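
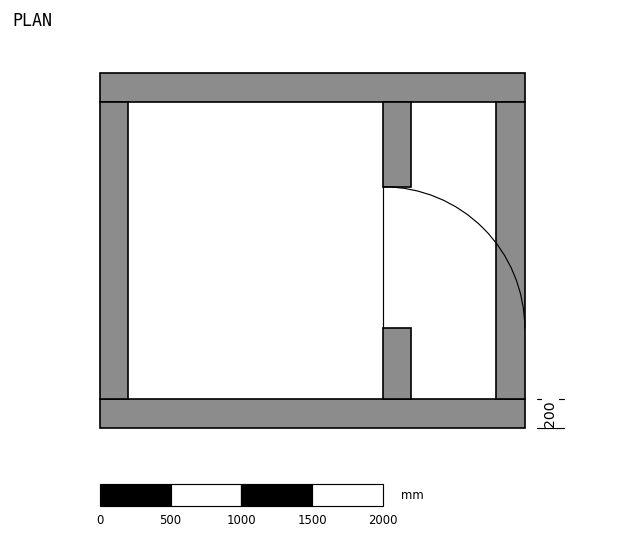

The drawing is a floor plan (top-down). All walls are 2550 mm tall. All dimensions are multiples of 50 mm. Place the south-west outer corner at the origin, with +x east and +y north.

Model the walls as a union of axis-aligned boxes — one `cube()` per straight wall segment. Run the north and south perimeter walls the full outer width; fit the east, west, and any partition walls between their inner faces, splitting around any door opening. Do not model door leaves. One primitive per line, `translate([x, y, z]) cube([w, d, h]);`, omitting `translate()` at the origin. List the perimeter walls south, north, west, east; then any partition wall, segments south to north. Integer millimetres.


cube([3000, 200, 2550]);
translate([0, 2300, 0]) cube([3000, 200, 2550]);
translate([0, 200, 0]) cube([200, 2100, 2550]);
translate([2800, 200, 0]) cube([200, 2100, 2550]);
translate([2000, 200, 0]) cube([200, 500, 2550]);
translate([2000, 1700, 0]) cube([200, 600, 2550]);


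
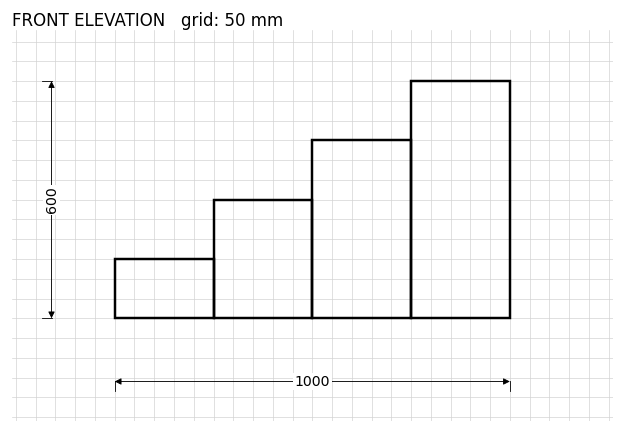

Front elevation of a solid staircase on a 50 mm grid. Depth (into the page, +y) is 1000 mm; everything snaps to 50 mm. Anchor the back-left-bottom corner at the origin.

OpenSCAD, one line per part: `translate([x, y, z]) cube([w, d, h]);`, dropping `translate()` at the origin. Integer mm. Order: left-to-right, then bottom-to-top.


cube([250, 1000, 150]);
translate([250, 0, 0]) cube([250, 1000, 300]);
translate([500, 0, 0]) cube([250, 1000, 450]);
translate([750, 0, 0]) cube([250, 1000, 600]);


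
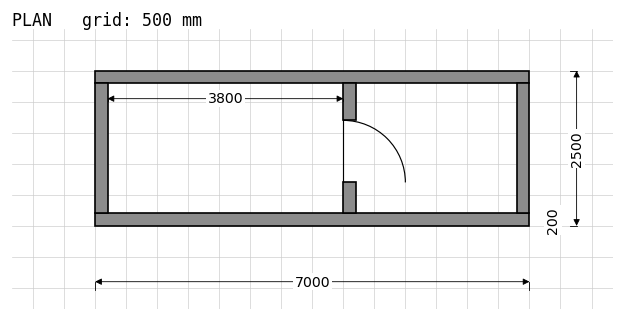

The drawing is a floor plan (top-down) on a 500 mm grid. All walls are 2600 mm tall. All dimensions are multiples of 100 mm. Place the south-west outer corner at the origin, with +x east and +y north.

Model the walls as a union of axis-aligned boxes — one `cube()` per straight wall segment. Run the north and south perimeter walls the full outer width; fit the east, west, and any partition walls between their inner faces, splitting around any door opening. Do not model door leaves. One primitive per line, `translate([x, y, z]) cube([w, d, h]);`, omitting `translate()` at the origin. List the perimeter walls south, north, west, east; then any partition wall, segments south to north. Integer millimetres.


cube([7000, 200, 2600]);
translate([0, 2300, 0]) cube([7000, 200, 2600]);
translate([0, 200, 0]) cube([200, 2100, 2600]);
translate([6800, 200, 0]) cube([200, 2100, 2600]);
translate([4000, 200, 0]) cube([200, 500, 2600]);
translate([4000, 1700, 0]) cube([200, 600, 2600]);


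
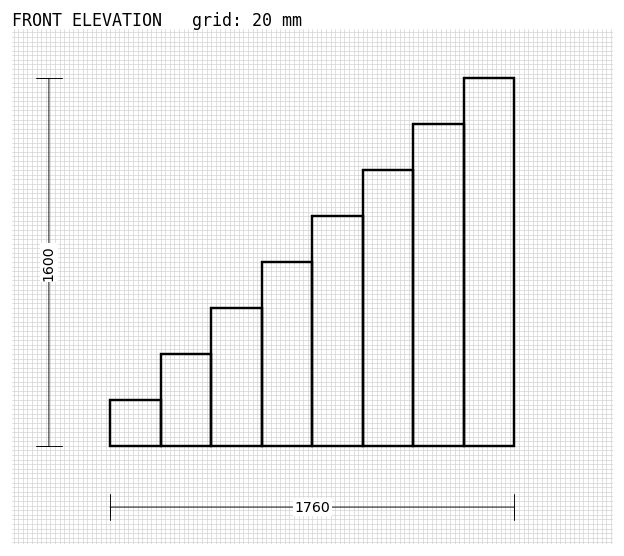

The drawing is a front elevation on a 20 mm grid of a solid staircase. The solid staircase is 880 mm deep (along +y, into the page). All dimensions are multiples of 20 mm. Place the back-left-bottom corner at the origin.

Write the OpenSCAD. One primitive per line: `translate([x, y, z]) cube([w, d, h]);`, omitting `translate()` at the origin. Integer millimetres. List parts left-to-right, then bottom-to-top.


cube([220, 880, 200]);
translate([220, 0, 0]) cube([220, 880, 400]);
translate([440, 0, 0]) cube([220, 880, 600]);
translate([660, 0, 0]) cube([220, 880, 800]);
translate([880, 0, 0]) cube([220, 880, 1000]);
translate([1100, 0, 0]) cube([220, 880, 1200]);
translate([1320, 0, 0]) cube([220, 880, 1400]);
translate([1540, 0, 0]) cube([220, 880, 1600]);


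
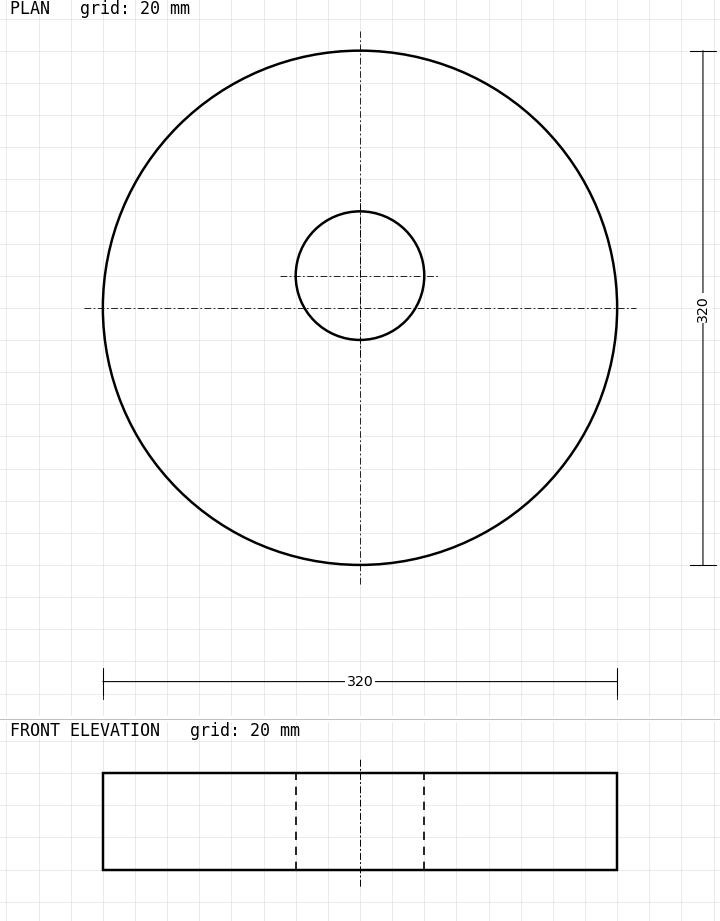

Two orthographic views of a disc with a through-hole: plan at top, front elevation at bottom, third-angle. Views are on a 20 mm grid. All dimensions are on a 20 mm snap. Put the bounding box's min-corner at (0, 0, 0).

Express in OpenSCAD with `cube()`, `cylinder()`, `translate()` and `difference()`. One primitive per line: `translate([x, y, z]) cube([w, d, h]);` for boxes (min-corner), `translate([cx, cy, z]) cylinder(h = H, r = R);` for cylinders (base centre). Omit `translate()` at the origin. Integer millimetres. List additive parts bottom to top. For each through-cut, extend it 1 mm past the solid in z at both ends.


difference() {
  translate([160, 160, 0]) cylinder(h = 60, r = 160);
  translate([160, 180, -1]) cylinder(h = 62, r = 40);
}


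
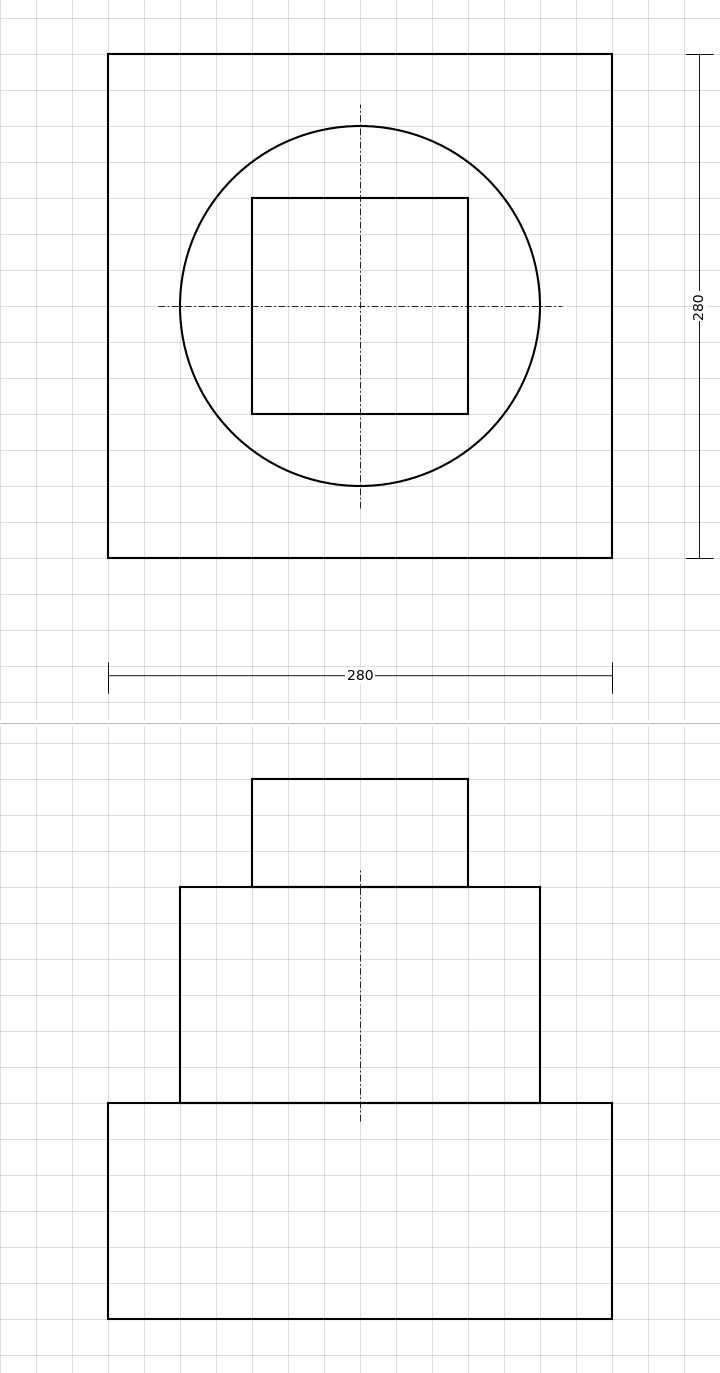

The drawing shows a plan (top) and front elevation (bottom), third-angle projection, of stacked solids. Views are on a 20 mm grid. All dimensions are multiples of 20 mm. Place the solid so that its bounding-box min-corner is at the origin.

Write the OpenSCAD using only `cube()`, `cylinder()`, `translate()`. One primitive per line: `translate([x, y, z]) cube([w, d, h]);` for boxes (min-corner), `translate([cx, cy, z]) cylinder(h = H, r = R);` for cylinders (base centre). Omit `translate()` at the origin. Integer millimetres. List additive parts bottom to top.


cube([280, 280, 120]);
translate([140, 140, 120]) cylinder(h = 120, r = 100);
translate([80, 80, 240]) cube([120, 120, 60]);


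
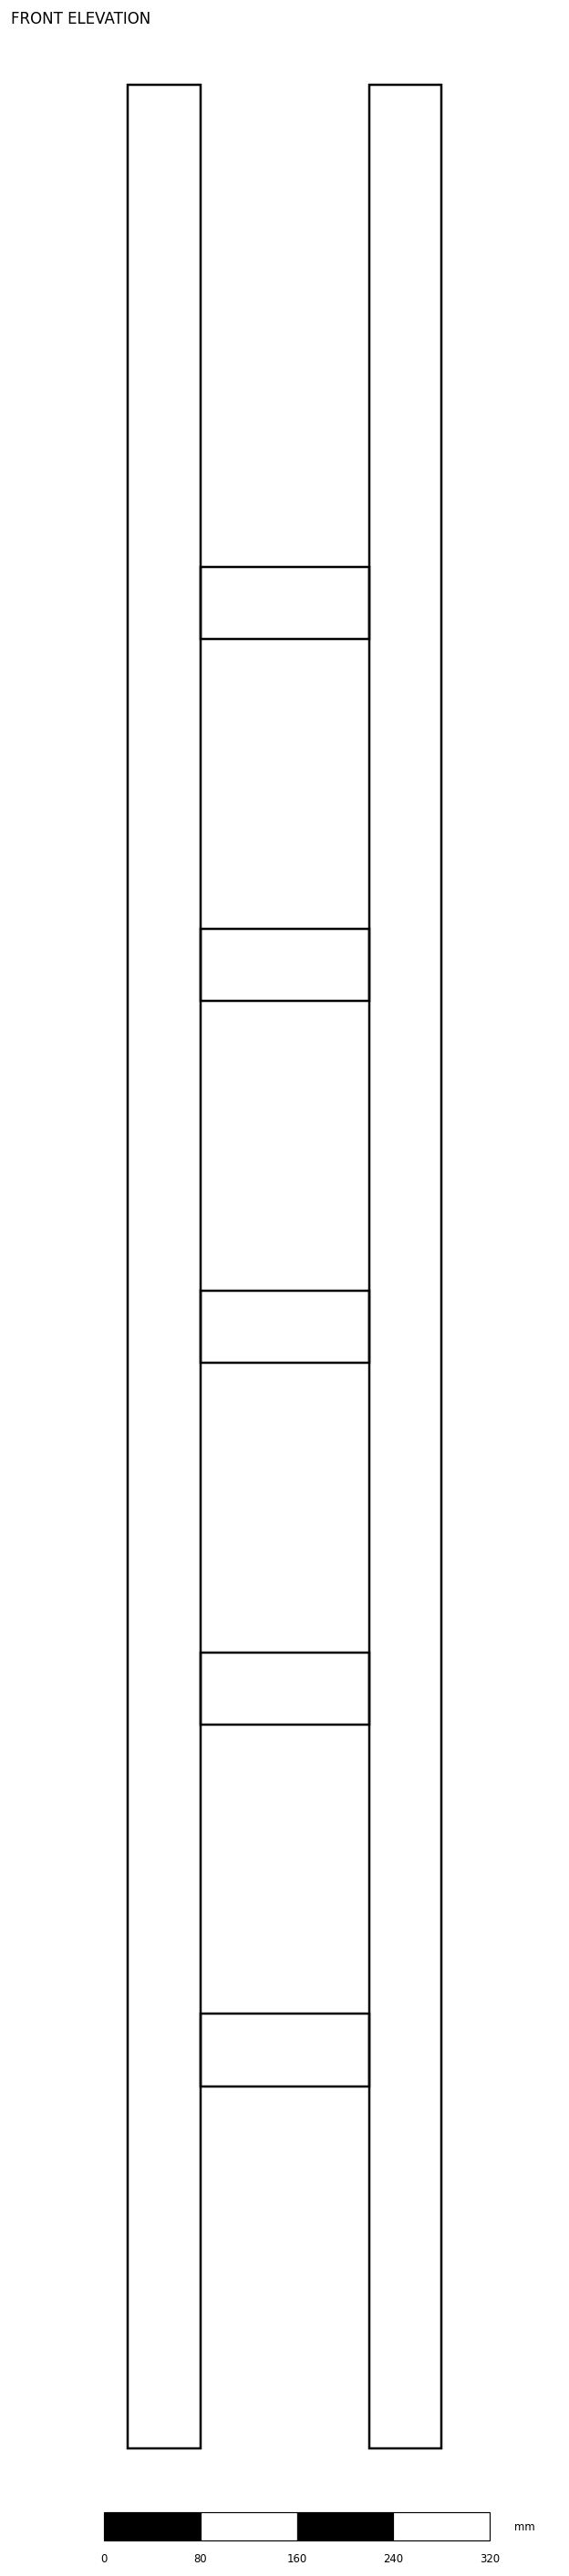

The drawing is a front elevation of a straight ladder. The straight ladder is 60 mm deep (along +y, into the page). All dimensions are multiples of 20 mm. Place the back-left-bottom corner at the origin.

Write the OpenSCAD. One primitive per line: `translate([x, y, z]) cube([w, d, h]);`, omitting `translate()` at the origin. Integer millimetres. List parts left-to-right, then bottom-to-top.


cube([60, 60, 1960]);
translate([60, 0, 300]) cube([140, 60, 60]);
translate([60, 0, 600]) cube([140, 60, 60]);
translate([60, 0, 900]) cube([140, 60, 60]);
translate([60, 0, 1200]) cube([140, 60, 60]);
translate([60, 0, 1500]) cube([140, 60, 60]);
translate([200, 0, 0]) cube([60, 60, 1960]);


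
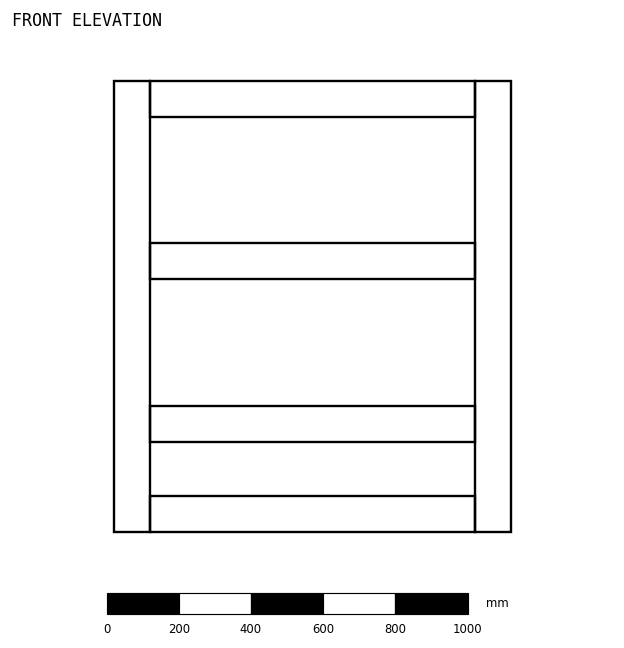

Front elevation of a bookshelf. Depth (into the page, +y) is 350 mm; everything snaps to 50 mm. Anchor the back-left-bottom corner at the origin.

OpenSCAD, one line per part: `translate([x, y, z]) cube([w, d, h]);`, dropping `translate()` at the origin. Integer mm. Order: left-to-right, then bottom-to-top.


cube([100, 350, 1250]);
translate([100, 0, 0]) cube([900, 350, 100]);
translate([100, 0, 250]) cube([900, 350, 100]);
translate([100, 0, 700]) cube([900, 350, 100]);
translate([100, 0, 1150]) cube([900, 350, 100]);
translate([1000, 0, 0]) cube([100, 350, 1250]);


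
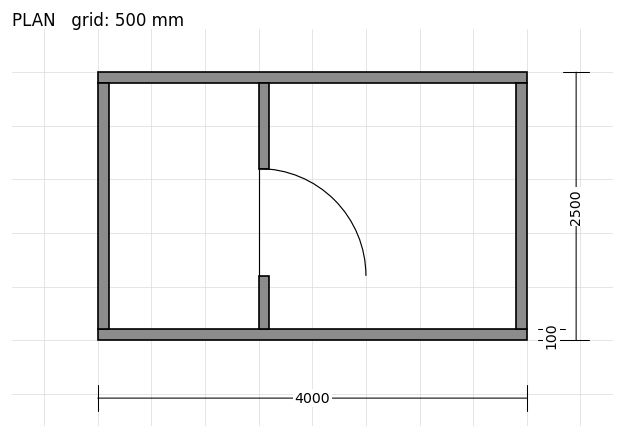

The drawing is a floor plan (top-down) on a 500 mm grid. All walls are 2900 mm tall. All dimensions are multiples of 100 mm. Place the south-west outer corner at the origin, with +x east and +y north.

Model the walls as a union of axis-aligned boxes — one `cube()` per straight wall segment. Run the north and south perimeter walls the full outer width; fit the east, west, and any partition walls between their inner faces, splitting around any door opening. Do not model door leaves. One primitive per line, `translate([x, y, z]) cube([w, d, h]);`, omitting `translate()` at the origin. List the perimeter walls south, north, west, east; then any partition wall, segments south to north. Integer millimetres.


cube([4000, 100, 2900]);
translate([0, 2400, 0]) cube([4000, 100, 2900]);
translate([0, 100, 0]) cube([100, 2300, 2900]);
translate([3900, 100, 0]) cube([100, 2300, 2900]);
translate([1500, 100, 0]) cube([100, 500, 2900]);
translate([1500, 1600, 0]) cube([100, 800, 2900]);


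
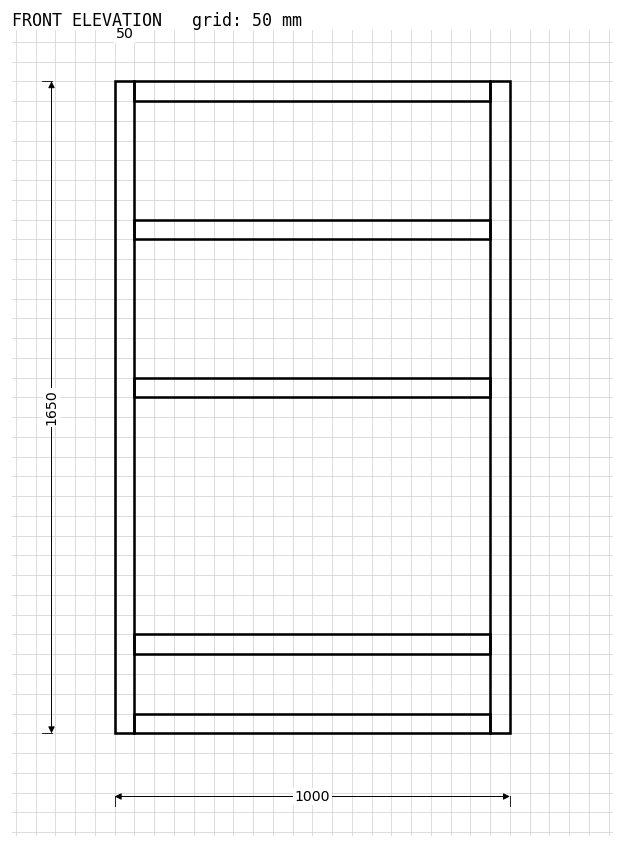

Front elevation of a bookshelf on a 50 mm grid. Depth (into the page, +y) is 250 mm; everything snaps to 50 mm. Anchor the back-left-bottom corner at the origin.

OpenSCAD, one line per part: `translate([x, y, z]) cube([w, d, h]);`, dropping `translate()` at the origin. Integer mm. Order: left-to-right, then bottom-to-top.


cube([50, 250, 1650]);
translate([50, 0, 0]) cube([900, 250, 50]);
translate([50, 0, 200]) cube([900, 250, 50]);
translate([50, 0, 850]) cube([900, 250, 50]);
translate([50, 0, 1250]) cube([900, 250, 50]);
translate([50, 0, 1600]) cube([900, 250, 50]);
translate([950, 0, 0]) cube([50, 250, 1650]);


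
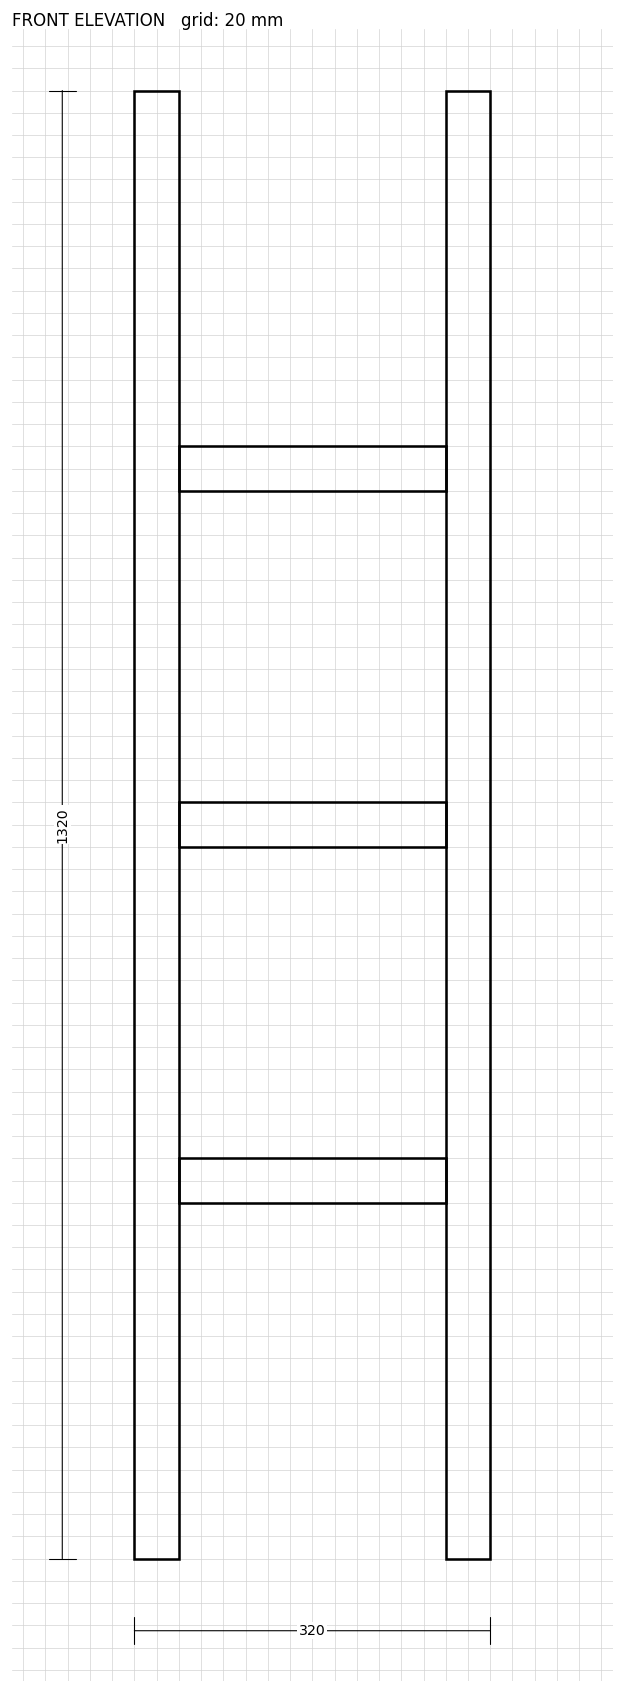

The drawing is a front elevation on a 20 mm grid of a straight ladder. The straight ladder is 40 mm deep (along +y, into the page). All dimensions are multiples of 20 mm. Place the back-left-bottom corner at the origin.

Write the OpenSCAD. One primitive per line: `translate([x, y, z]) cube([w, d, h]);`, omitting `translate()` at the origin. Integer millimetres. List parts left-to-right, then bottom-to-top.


cube([40, 40, 1320]);
translate([40, 0, 320]) cube([240, 40, 40]);
translate([40, 0, 640]) cube([240, 40, 40]);
translate([40, 0, 960]) cube([240, 40, 40]);
translate([280, 0, 0]) cube([40, 40, 1320]);


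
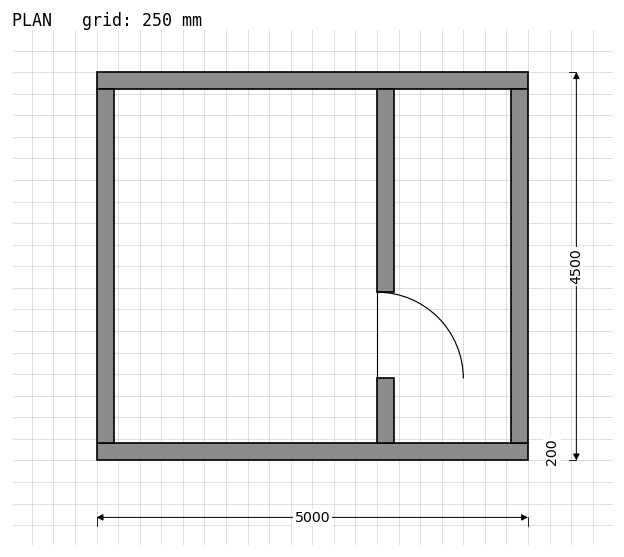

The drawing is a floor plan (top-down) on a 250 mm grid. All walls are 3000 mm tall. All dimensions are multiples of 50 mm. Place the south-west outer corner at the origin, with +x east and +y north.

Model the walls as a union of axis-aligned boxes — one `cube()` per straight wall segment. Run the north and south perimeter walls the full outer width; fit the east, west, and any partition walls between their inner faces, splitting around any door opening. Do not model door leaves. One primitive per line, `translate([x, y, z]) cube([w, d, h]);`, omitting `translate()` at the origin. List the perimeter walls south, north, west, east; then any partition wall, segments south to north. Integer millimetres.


cube([5000, 200, 3000]);
translate([0, 4300, 0]) cube([5000, 200, 3000]);
translate([0, 200, 0]) cube([200, 4100, 3000]);
translate([4800, 200, 0]) cube([200, 4100, 3000]);
translate([3250, 200, 0]) cube([200, 750, 3000]);
translate([3250, 1950, 0]) cube([200, 2350, 3000]);


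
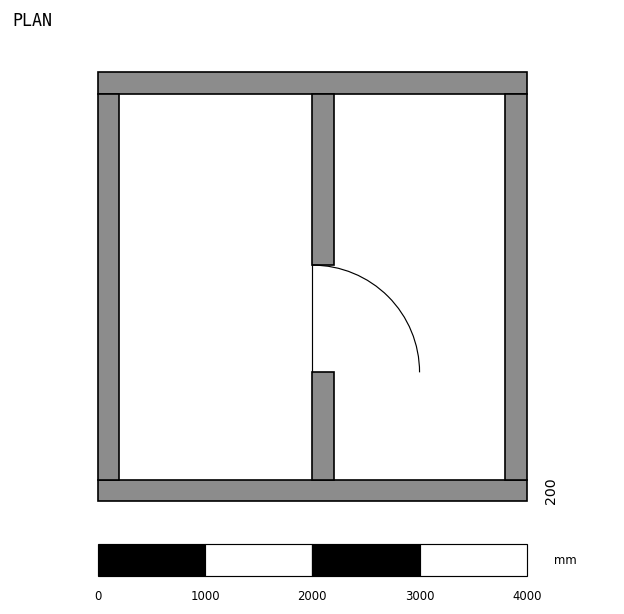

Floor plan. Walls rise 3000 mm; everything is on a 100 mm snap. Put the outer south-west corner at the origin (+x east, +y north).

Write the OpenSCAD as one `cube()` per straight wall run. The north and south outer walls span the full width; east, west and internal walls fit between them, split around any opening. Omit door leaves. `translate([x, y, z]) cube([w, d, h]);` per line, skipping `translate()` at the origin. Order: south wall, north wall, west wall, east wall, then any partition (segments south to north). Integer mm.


cube([4000, 200, 3000]);
translate([0, 3800, 0]) cube([4000, 200, 3000]);
translate([0, 200, 0]) cube([200, 3600, 3000]);
translate([3800, 200, 0]) cube([200, 3600, 3000]);
translate([2000, 200, 0]) cube([200, 1000, 3000]);
translate([2000, 2200, 0]) cube([200, 1600, 3000]);


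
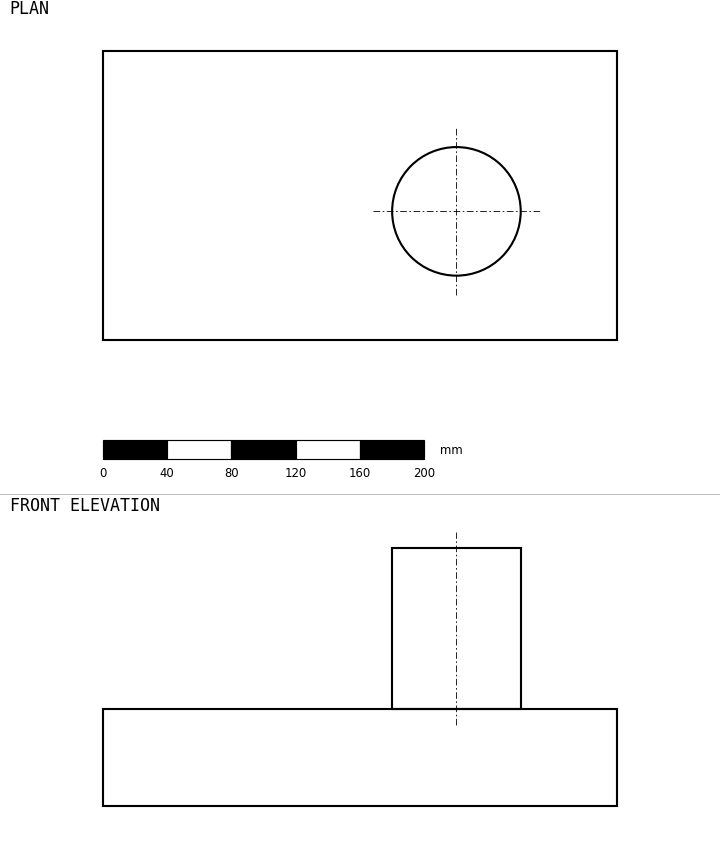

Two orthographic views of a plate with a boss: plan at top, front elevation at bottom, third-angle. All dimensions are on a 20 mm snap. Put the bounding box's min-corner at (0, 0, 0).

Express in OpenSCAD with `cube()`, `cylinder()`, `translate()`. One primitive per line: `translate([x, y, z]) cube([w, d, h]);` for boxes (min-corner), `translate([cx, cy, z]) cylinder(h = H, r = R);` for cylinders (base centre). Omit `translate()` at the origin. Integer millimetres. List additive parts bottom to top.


cube([320, 180, 60]);
translate([220, 80, 60]) cylinder(h = 100, r = 40);


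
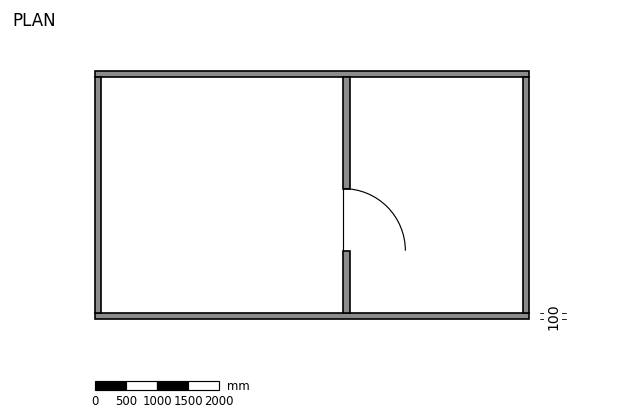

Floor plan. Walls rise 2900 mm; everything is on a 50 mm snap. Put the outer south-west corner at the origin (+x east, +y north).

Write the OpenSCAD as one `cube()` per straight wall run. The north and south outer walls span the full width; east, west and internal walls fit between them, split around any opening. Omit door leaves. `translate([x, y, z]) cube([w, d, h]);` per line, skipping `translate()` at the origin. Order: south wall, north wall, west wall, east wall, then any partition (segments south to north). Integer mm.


cube([7000, 100, 2900]);
translate([0, 3900, 0]) cube([7000, 100, 2900]);
translate([0, 100, 0]) cube([100, 3800, 2900]);
translate([6900, 100, 0]) cube([100, 3800, 2900]);
translate([4000, 100, 0]) cube([100, 1000, 2900]);
translate([4000, 2100, 0]) cube([100, 1800, 2900]);


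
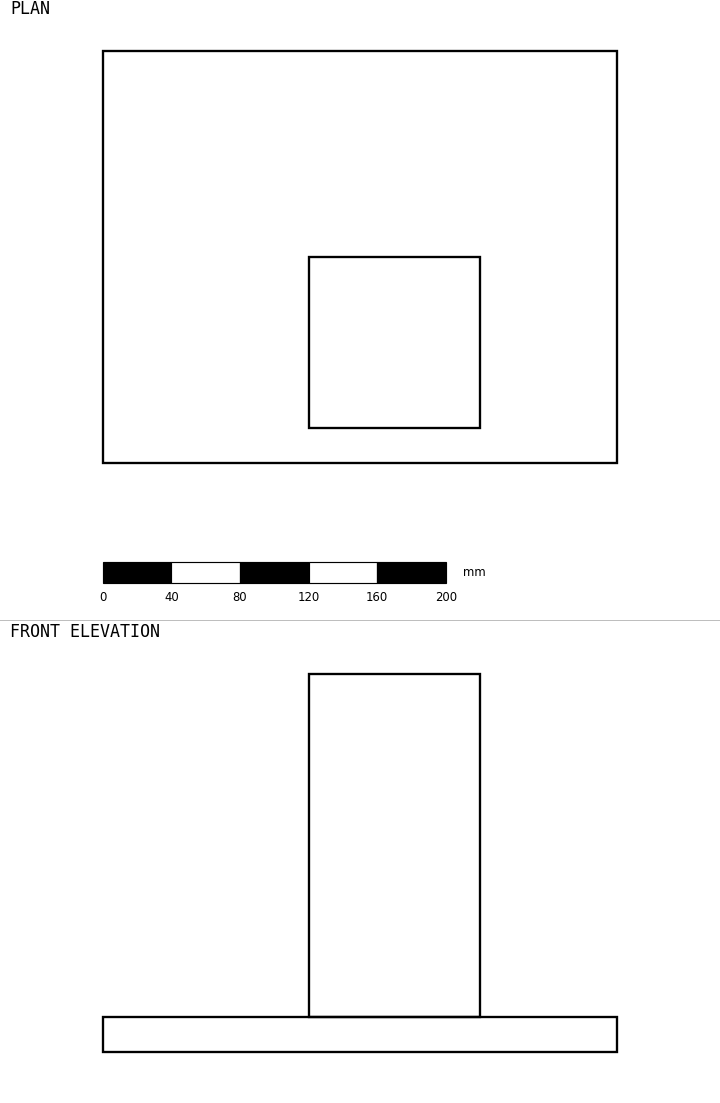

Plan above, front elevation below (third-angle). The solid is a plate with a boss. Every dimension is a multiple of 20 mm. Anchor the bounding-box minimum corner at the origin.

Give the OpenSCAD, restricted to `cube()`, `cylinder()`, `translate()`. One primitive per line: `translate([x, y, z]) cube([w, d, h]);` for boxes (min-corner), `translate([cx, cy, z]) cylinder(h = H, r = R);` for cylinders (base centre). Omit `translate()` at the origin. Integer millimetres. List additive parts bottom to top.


cube([300, 240, 20]);
translate([120, 20, 20]) cube([100, 100, 200]);


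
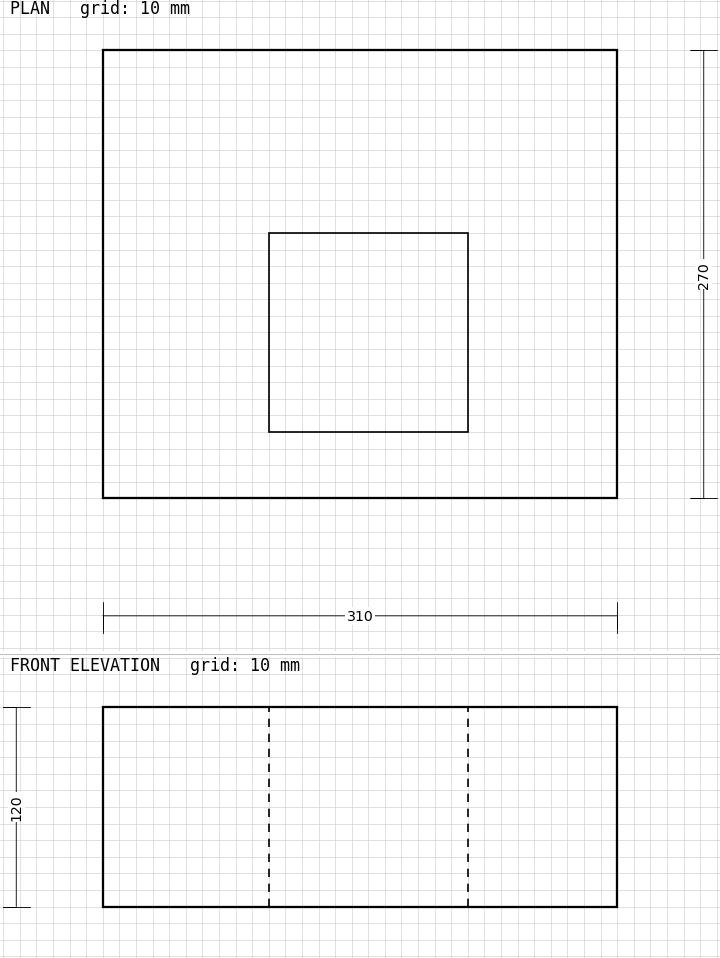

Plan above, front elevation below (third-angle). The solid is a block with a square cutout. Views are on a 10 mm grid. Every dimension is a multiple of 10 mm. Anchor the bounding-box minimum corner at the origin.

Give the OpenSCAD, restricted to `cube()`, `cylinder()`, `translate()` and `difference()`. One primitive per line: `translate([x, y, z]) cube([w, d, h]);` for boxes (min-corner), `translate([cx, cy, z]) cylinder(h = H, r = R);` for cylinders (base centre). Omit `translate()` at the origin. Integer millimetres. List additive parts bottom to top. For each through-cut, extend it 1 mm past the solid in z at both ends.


difference() {
  cube([310, 270, 120]);
  translate([100, 40, -1]) cube([120, 120, 122]);
}


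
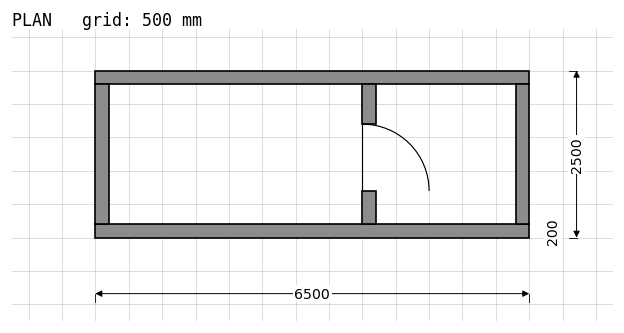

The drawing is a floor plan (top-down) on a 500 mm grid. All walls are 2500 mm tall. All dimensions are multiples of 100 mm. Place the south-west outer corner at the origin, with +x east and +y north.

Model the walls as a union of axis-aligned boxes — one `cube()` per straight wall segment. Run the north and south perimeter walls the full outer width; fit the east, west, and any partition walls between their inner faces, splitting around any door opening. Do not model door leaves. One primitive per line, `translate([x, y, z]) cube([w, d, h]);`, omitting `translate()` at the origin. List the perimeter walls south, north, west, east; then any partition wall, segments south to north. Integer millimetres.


cube([6500, 200, 2500]);
translate([0, 2300, 0]) cube([6500, 200, 2500]);
translate([0, 200, 0]) cube([200, 2100, 2500]);
translate([6300, 200, 0]) cube([200, 2100, 2500]);
translate([4000, 200, 0]) cube([200, 500, 2500]);
translate([4000, 1700, 0]) cube([200, 600, 2500]);


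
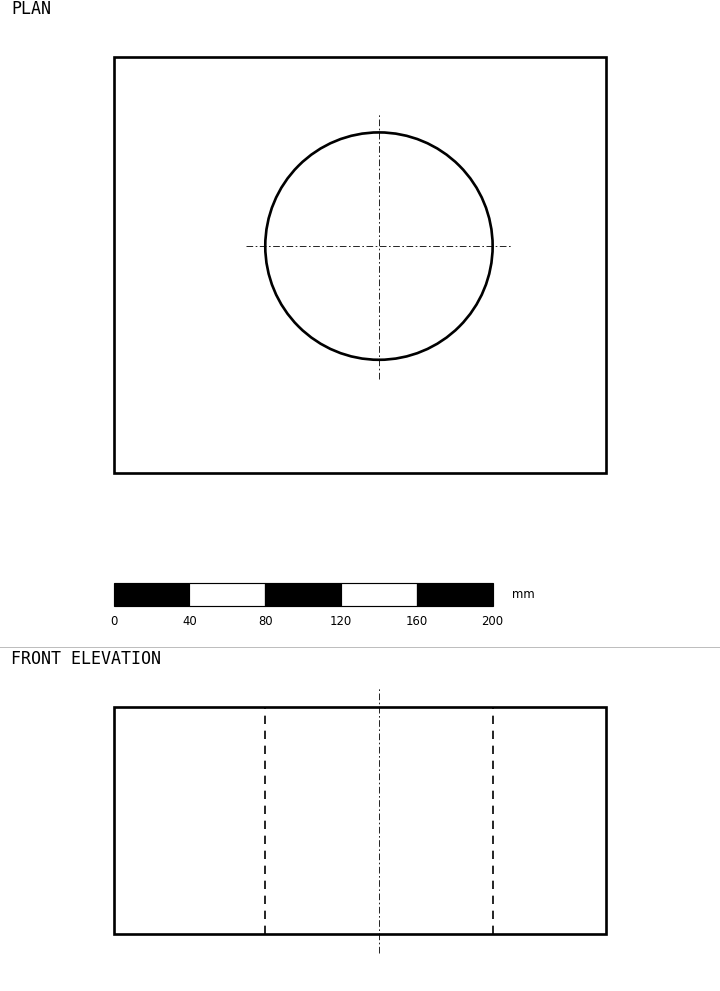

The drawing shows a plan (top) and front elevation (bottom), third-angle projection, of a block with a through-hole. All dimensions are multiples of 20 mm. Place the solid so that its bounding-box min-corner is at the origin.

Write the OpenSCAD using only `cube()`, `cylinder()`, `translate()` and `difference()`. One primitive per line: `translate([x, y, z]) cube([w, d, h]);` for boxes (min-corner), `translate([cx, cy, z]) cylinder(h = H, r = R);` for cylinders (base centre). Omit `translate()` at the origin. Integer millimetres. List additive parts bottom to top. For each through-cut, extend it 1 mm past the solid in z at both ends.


difference() {
  cube([260, 220, 120]);
  translate([140, 120, -1]) cylinder(h = 122, r = 60);
}


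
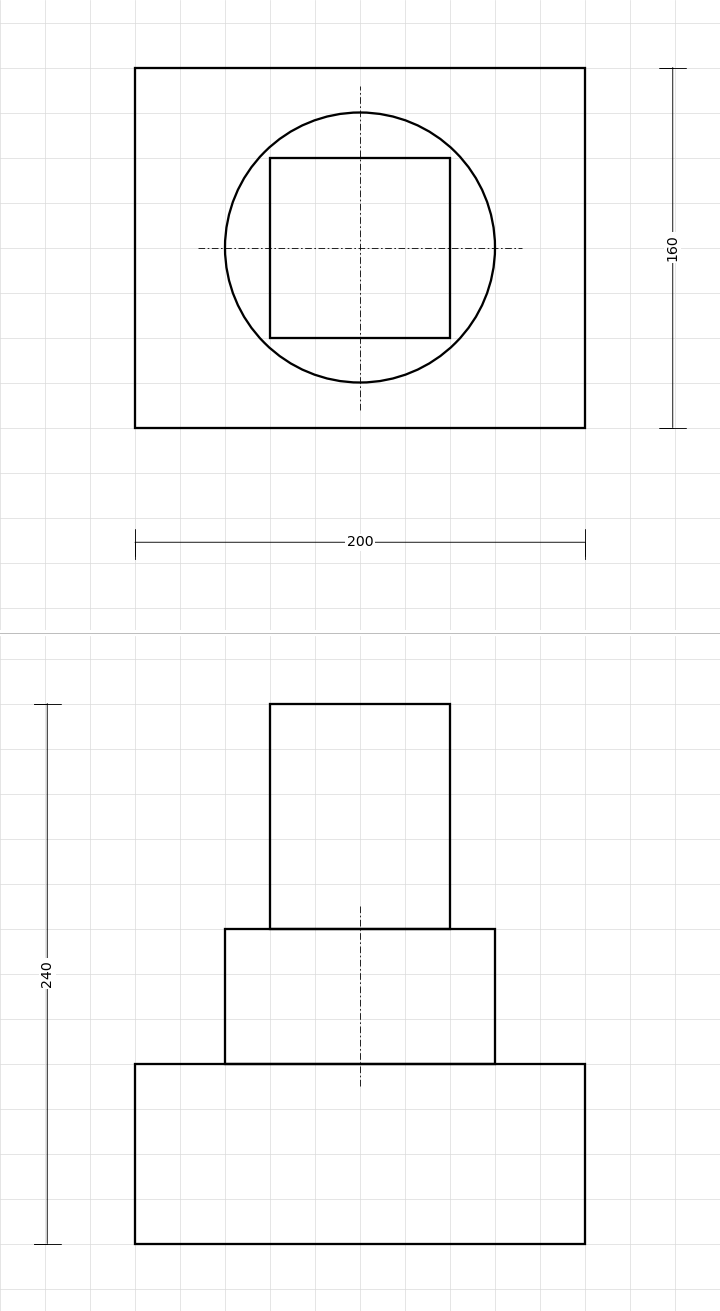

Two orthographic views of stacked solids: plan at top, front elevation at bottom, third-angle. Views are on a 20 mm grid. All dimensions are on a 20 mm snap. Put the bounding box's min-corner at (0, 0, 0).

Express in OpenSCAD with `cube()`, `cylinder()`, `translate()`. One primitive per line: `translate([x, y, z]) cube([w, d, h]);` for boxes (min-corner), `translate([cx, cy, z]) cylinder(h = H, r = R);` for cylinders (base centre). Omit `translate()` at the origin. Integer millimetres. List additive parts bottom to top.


cube([200, 160, 80]);
translate([100, 80, 80]) cylinder(h = 60, r = 60);
translate([60, 40, 140]) cube([80, 80, 100]);


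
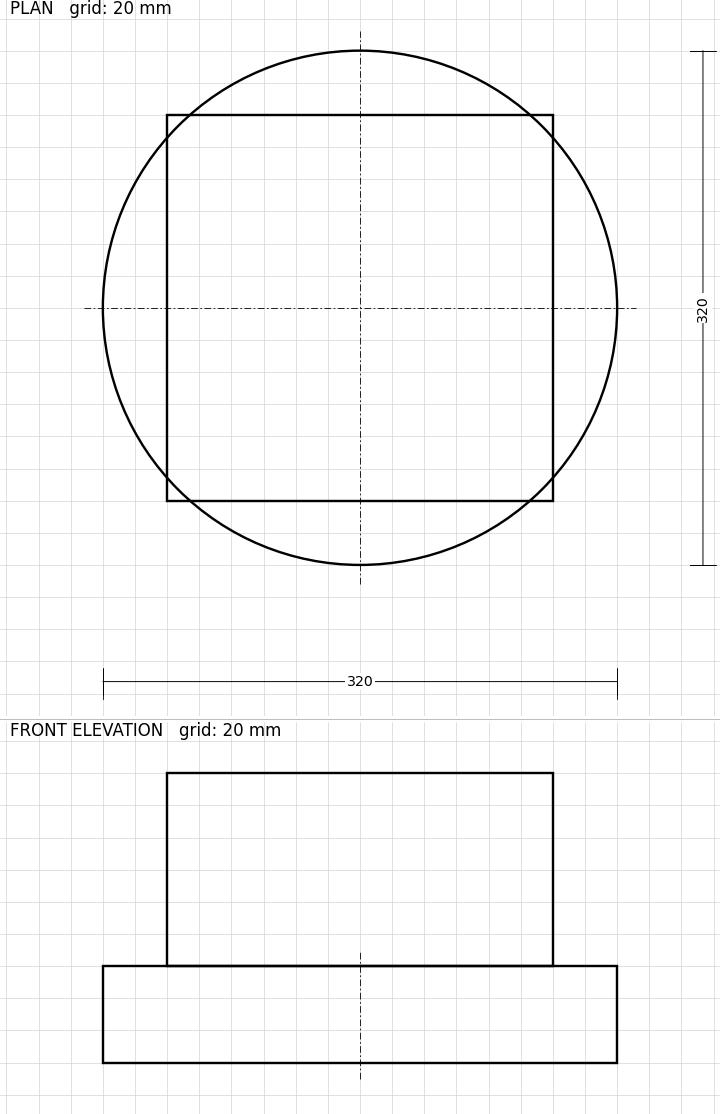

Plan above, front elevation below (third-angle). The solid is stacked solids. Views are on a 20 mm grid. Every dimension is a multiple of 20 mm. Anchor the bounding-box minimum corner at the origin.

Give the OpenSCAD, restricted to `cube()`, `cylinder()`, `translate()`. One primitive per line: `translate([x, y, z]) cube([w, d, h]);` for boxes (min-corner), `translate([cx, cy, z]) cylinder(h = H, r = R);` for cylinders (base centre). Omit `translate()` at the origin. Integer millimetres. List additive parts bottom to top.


translate([160, 160, 0]) cylinder(h = 60, r = 160);
translate([40, 40, 60]) cube([240, 240, 120]);


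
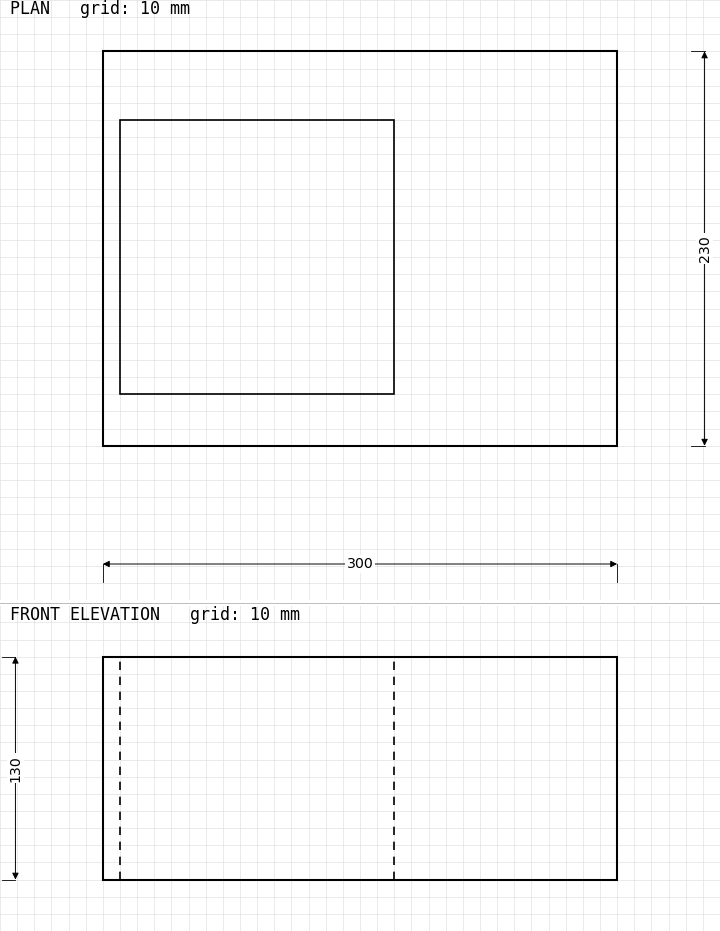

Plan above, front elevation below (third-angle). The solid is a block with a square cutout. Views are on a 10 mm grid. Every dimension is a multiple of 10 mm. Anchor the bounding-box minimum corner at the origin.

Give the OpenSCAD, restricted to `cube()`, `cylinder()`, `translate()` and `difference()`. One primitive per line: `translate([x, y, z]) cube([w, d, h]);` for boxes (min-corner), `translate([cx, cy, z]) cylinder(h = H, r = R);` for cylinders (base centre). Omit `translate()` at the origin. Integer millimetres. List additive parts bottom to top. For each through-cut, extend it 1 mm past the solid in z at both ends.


difference() {
  cube([300, 230, 130]);
  translate([10, 30, -1]) cube([160, 160, 132]);
}


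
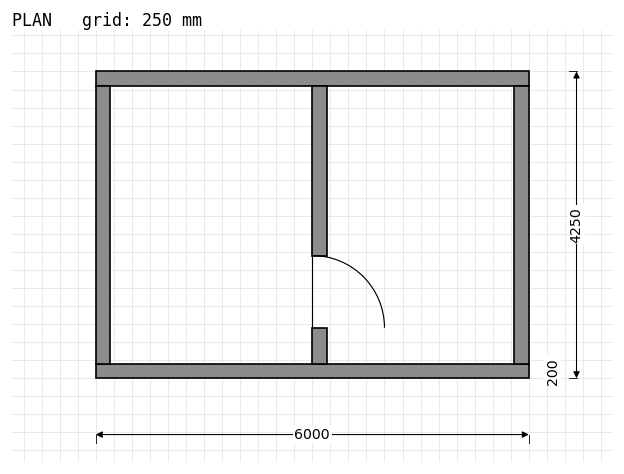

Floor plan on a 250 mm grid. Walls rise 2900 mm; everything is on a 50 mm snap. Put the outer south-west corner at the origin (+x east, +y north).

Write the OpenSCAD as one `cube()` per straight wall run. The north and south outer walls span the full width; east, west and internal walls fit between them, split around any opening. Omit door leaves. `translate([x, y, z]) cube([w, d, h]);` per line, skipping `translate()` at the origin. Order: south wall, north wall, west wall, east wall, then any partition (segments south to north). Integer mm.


cube([6000, 200, 2900]);
translate([0, 4050, 0]) cube([6000, 200, 2900]);
translate([0, 200, 0]) cube([200, 3850, 2900]);
translate([5800, 200, 0]) cube([200, 3850, 2900]);
translate([3000, 200, 0]) cube([200, 500, 2900]);
translate([3000, 1700, 0]) cube([200, 2350, 2900]);


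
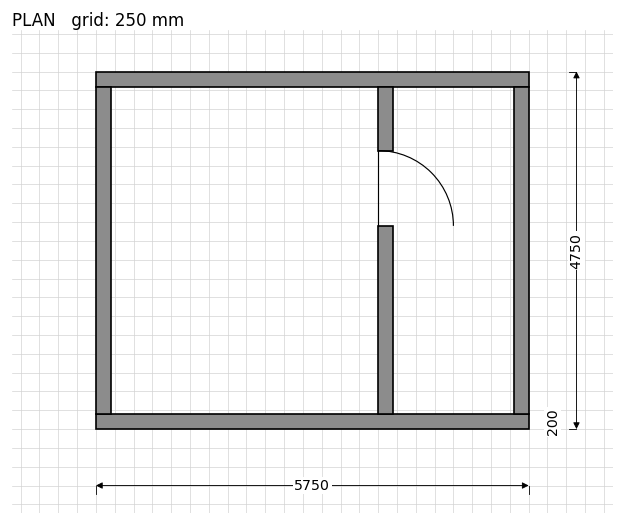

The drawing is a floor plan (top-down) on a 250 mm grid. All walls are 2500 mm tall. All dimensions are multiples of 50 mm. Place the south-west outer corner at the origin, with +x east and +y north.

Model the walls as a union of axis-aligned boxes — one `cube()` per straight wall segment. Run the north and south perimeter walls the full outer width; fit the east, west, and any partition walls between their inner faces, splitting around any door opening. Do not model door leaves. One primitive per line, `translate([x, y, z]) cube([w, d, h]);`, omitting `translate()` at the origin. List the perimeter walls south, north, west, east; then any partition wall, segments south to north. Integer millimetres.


cube([5750, 200, 2500]);
translate([0, 4550, 0]) cube([5750, 200, 2500]);
translate([0, 200, 0]) cube([200, 4350, 2500]);
translate([5550, 200, 0]) cube([200, 4350, 2500]);
translate([3750, 200, 0]) cube([200, 2500, 2500]);
translate([3750, 3700, 0]) cube([200, 850, 2500]);


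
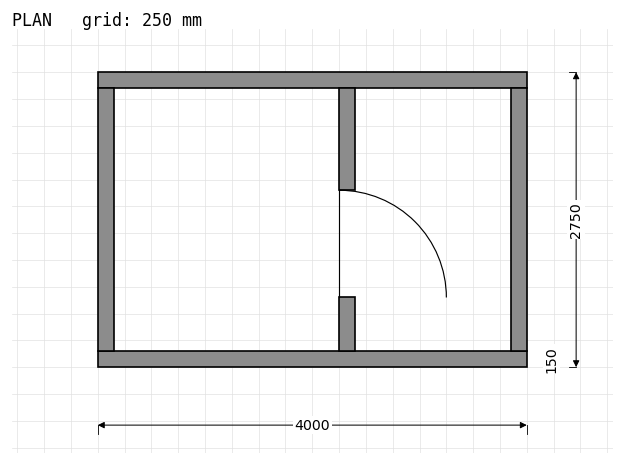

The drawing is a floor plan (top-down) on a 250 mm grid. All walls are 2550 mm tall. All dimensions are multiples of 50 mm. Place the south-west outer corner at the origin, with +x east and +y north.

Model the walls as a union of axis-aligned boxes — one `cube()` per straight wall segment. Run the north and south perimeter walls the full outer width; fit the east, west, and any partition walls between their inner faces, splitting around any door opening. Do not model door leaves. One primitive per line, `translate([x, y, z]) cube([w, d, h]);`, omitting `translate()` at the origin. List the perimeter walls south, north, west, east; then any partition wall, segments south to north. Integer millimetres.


cube([4000, 150, 2550]);
translate([0, 2600, 0]) cube([4000, 150, 2550]);
translate([0, 150, 0]) cube([150, 2450, 2550]);
translate([3850, 150, 0]) cube([150, 2450, 2550]);
translate([2250, 150, 0]) cube([150, 500, 2550]);
translate([2250, 1650, 0]) cube([150, 950, 2550]);


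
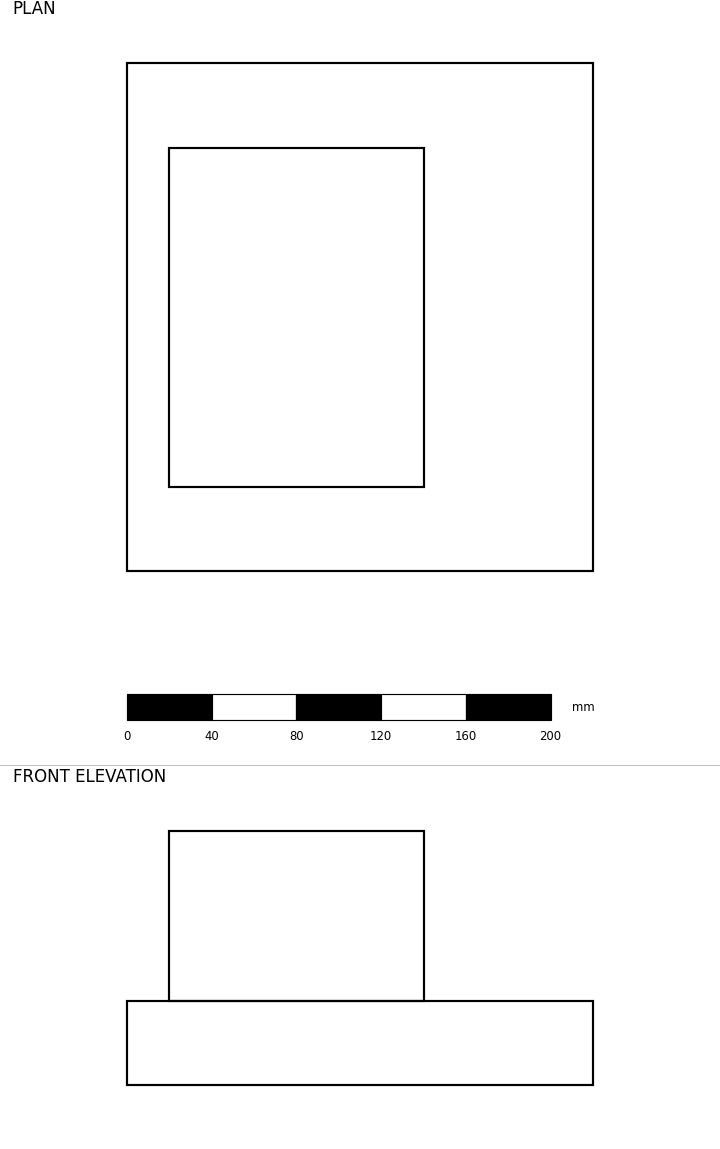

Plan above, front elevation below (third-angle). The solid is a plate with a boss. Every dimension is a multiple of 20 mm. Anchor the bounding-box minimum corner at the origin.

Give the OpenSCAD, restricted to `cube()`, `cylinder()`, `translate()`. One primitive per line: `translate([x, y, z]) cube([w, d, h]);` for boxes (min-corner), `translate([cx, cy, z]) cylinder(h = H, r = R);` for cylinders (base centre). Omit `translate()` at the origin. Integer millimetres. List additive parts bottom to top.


cube([220, 240, 40]);
translate([20, 40, 40]) cube([120, 160, 80]);


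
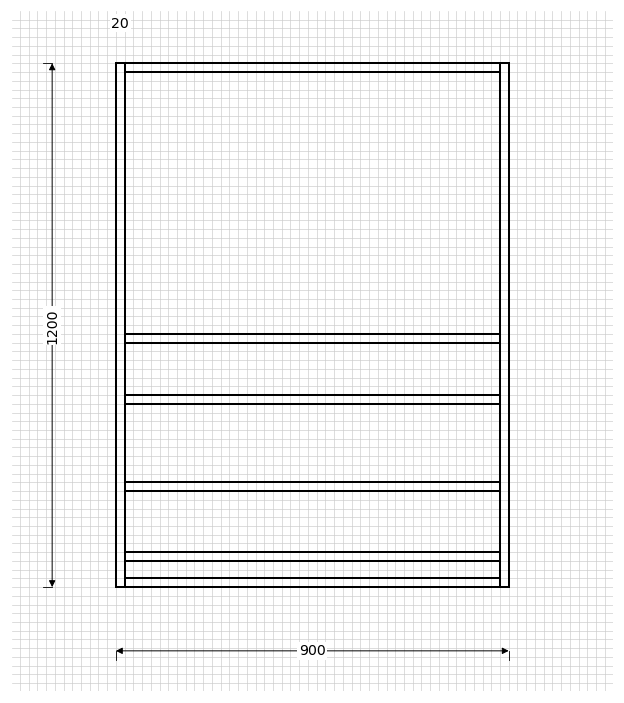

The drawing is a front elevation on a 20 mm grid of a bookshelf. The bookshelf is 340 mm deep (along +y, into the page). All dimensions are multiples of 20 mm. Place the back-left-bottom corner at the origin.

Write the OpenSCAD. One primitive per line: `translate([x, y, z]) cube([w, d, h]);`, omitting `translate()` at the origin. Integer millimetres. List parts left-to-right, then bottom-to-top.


cube([20, 340, 1200]);
translate([20, 0, 0]) cube([860, 340, 20]);
translate([20, 0, 60]) cube([860, 340, 20]);
translate([20, 0, 220]) cube([860, 340, 20]);
translate([20, 0, 420]) cube([860, 340, 20]);
translate([20, 0, 560]) cube([860, 340, 20]);
translate([20, 0, 1180]) cube([860, 340, 20]);
translate([880, 0, 0]) cube([20, 340, 1200]);


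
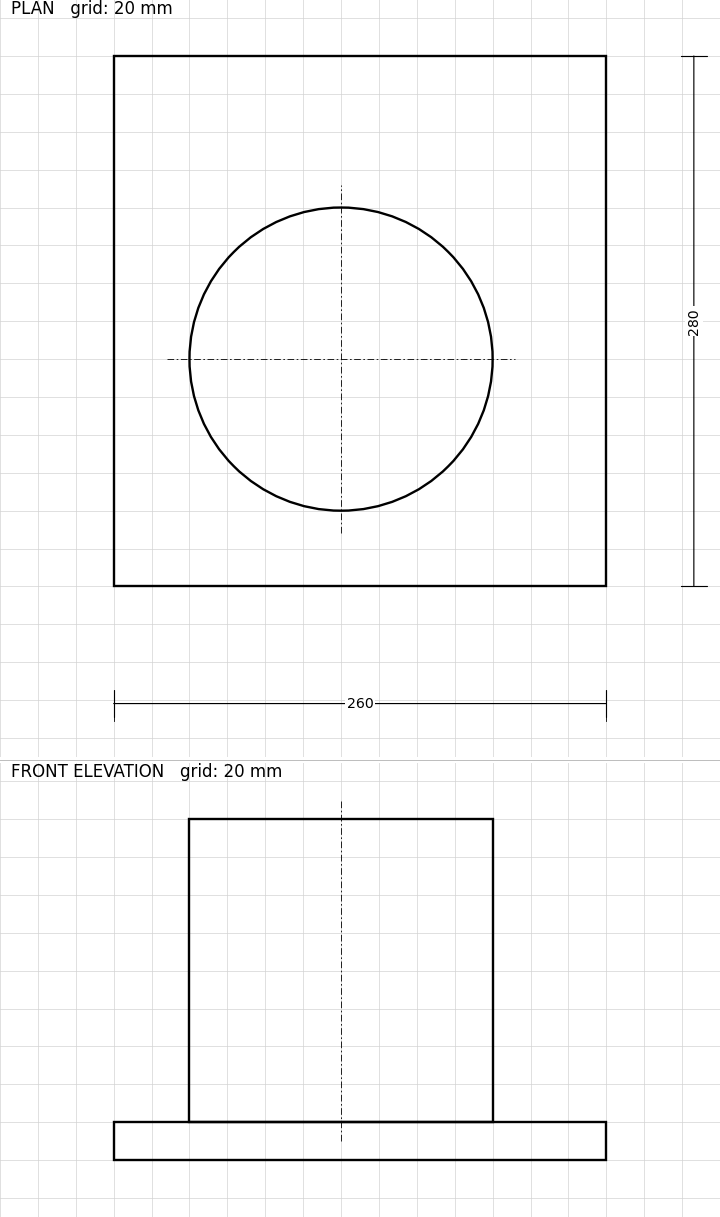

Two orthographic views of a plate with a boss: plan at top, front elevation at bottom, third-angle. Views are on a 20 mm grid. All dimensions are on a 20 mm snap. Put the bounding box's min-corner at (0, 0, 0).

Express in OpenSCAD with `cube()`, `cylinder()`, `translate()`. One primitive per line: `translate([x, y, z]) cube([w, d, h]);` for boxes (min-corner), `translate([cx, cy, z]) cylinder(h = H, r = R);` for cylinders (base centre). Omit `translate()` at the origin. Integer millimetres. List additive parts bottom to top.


cube([260, 280, 20]);
translate([120, 120, 20]) cylinder(h = 160, r = 80);


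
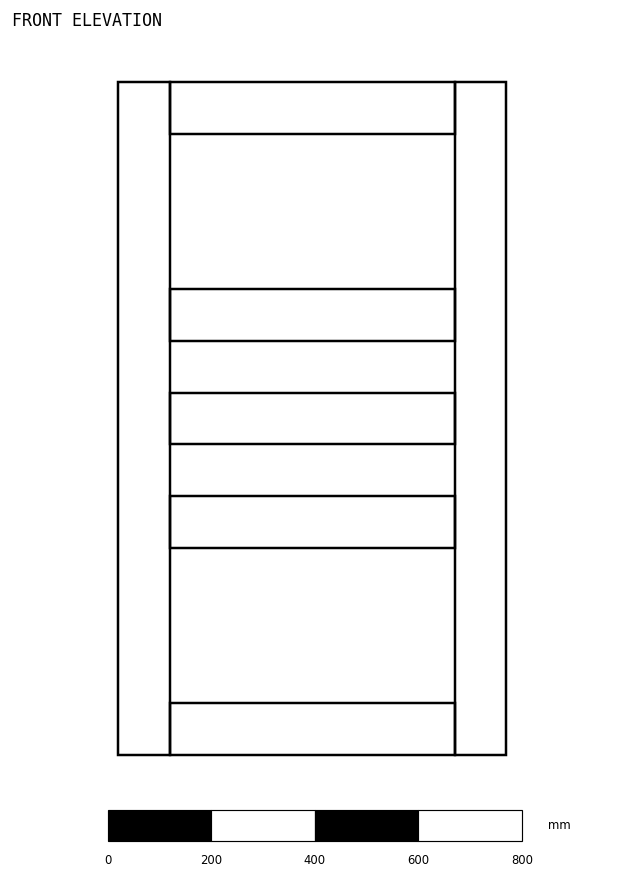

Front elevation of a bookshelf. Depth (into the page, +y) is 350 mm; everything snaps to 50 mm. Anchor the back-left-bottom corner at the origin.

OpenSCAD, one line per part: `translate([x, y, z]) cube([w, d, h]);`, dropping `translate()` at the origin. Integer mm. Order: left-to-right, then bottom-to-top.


cube([100, 350, 1300]);
translate([100, 0, 0]) cube([550, 350, 100]);
translate([100, 0, 400]) cube([550, 350, 100]);
translate([100, 0, 600]) cube([550, 350, 100]);
translate([100, 0, 800]) cube([550, 350, 100]);
translate([100, 0, 1200]) cube([550, 350, 100]);
translate([650, 0, 0]) cube([100, 350, 1300]);


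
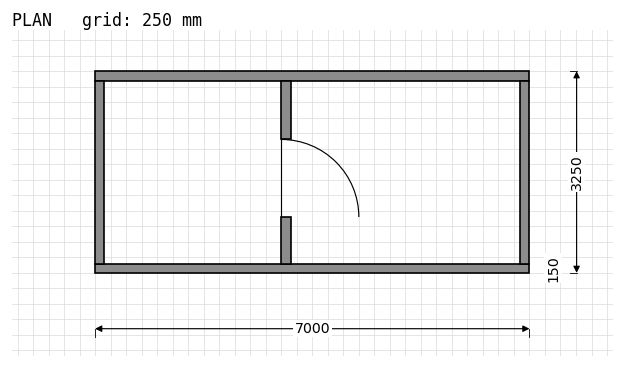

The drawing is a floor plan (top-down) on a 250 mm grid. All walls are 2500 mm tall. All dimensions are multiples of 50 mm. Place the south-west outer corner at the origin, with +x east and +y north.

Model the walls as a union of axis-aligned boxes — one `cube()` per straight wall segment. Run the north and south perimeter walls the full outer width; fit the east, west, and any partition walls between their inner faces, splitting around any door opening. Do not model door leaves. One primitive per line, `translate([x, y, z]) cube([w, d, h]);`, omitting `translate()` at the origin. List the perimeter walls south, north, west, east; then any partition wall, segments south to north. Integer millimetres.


cube([7000, 150, 2500]);
translate([0, 3100, 0]) cube([7000, 150, 2500]);
translate([0, 150, 0]) cube([150, 2950, 2500]);
translate([6850, 150, 0]) cube([150, 2950, 2500]);
translate([3000, 150, 0]) cube([150, 750, 2500]);
translate([3000, 2150, 0]) cube([150, 950, 2500]);


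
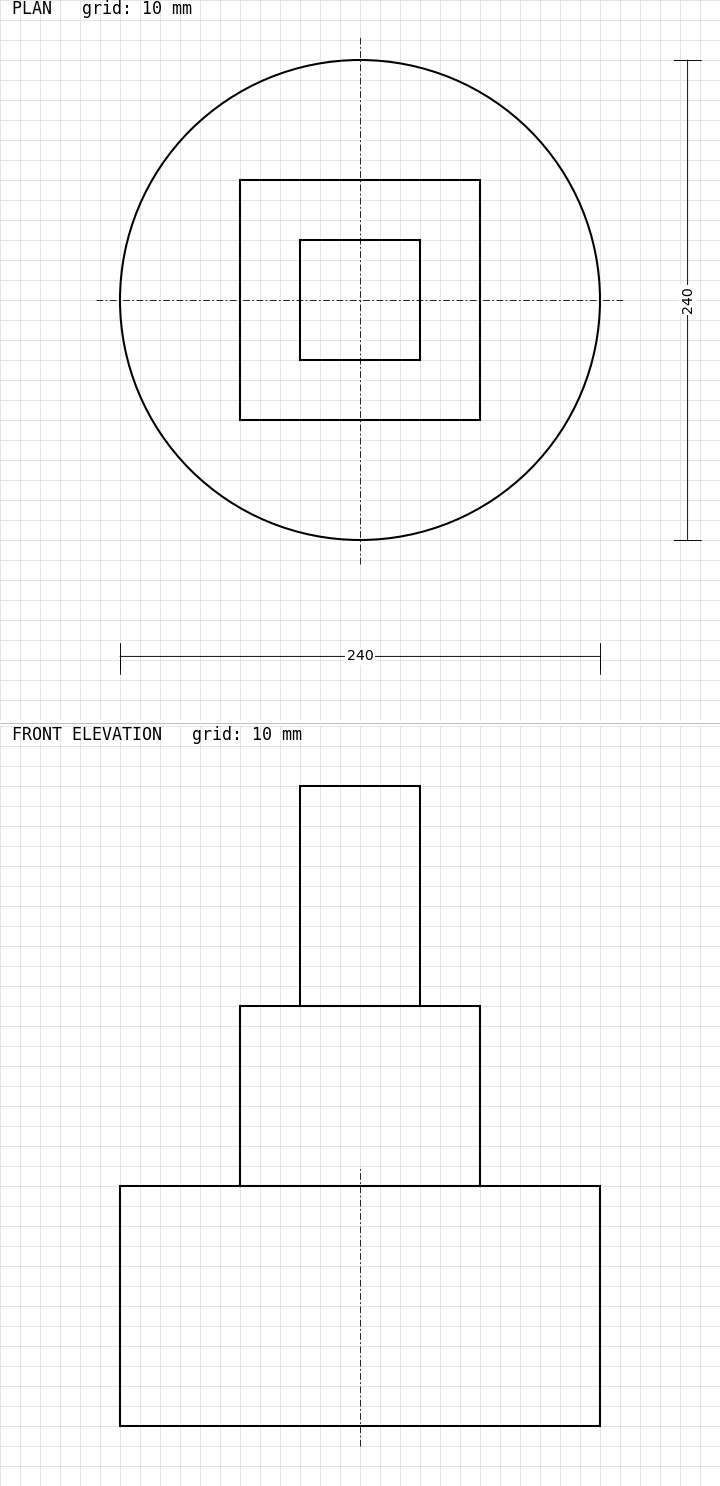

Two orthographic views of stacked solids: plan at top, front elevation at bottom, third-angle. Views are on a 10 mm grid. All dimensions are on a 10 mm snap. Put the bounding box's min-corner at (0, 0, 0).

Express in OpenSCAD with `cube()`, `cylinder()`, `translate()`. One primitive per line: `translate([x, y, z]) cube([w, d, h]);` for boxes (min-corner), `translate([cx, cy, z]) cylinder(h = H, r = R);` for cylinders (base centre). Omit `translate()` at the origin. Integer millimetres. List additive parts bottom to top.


translate([120, 120, 0]) cylinder(h = 120, r = 120);
translate([60, 60, 120]) cube([120, 120, 90]);
translate([90, 90, 210]) cube([60, 60, 110]);


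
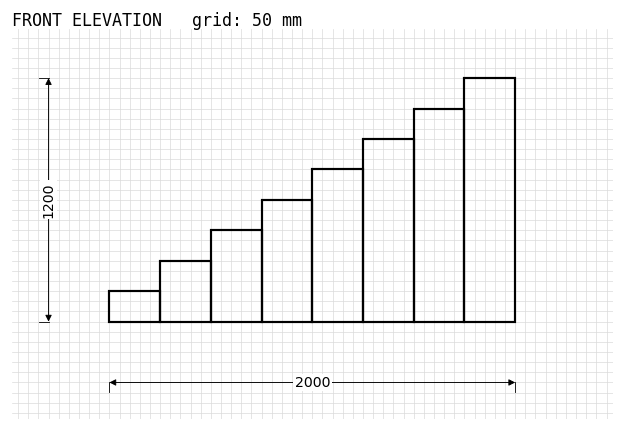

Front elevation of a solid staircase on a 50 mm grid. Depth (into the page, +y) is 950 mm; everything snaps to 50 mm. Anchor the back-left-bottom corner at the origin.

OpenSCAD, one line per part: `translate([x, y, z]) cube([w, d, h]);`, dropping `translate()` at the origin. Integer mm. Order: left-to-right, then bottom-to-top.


cube([250, 950, 150]);
translate([250, 0, 0]) cube([250, 950, 300]);
translate([500, 0, 0]) cube([250, 950, 450]);
translate([750, 0, 0]) cube([250, 950, 600]);
translate([1000, 0, 0]) cube([250, 950, 750]);
translate([1250, 0, 0]) cube([250, 950, 900]);
translate([1500, 0, 0]) cube([250, 950, 1050]);
translate([1750, 0, 0]) cube([250, 950, 1200]);


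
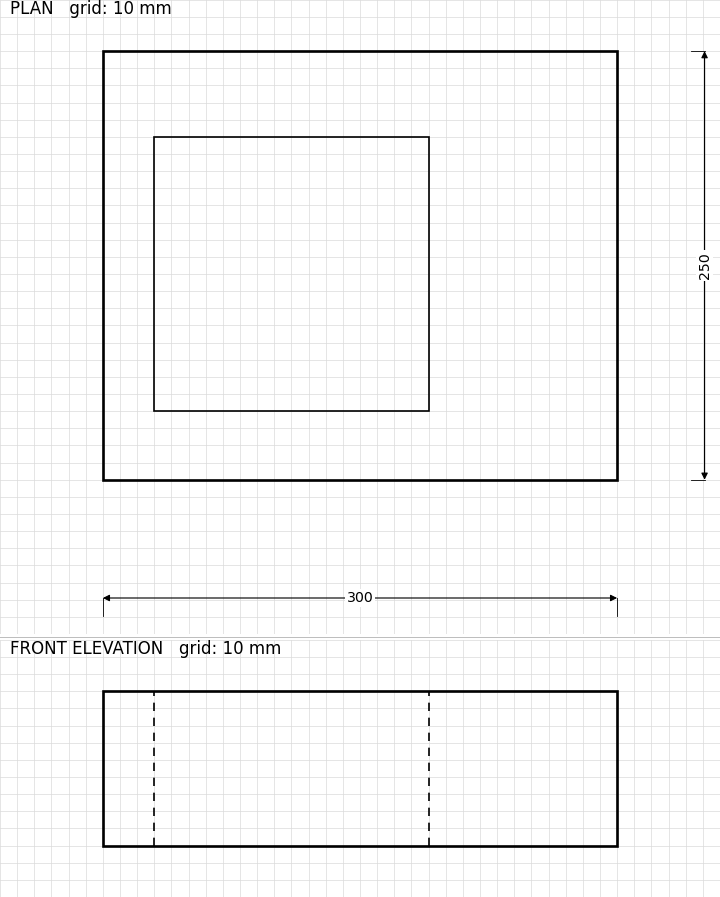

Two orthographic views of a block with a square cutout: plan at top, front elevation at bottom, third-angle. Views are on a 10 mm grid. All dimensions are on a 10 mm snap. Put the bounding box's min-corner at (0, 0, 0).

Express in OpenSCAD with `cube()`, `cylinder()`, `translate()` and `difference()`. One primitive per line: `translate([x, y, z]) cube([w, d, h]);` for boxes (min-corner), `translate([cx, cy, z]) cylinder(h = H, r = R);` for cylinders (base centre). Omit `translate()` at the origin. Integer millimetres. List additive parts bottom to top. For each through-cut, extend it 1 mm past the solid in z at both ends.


difference() {
  cube([300, 250, 90]);
  translate([30, 40, -1]) cube([160, 160, 92]);
}


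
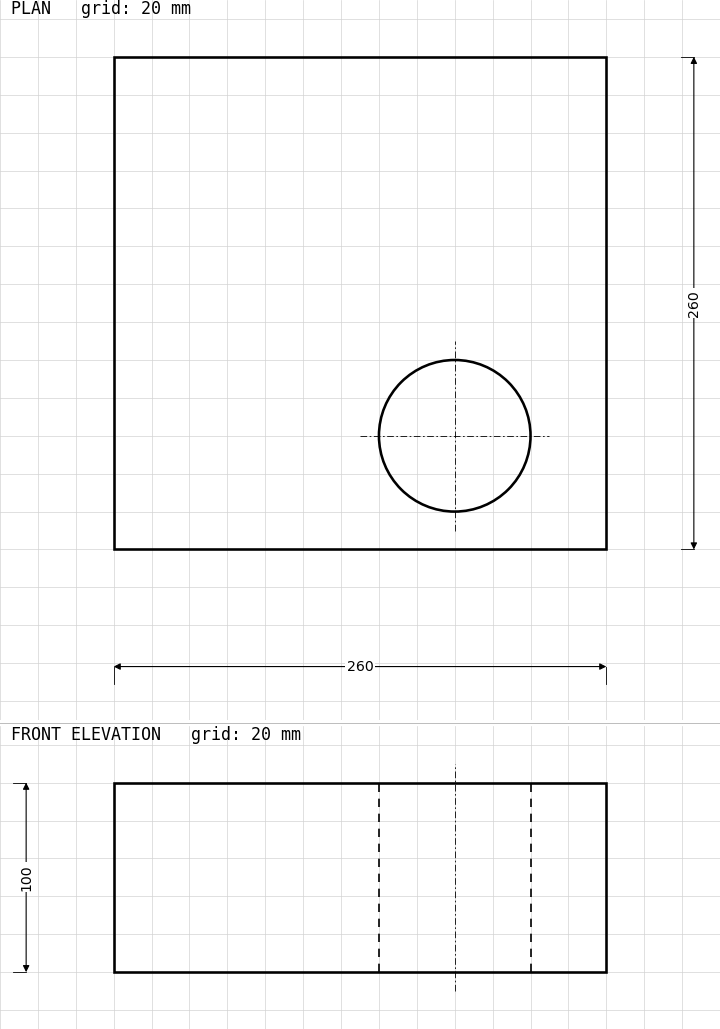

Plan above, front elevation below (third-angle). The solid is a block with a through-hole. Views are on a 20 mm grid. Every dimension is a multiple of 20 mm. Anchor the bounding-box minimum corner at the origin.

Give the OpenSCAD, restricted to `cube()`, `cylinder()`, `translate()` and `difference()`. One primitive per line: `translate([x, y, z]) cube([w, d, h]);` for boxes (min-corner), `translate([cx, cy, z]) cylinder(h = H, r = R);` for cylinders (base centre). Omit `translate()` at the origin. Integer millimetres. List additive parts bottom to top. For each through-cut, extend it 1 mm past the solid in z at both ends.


difference() {
  cube([260, 260, 100]);
  translate([180, 60, -1]) cylinder(h = 102, r = 40);
}


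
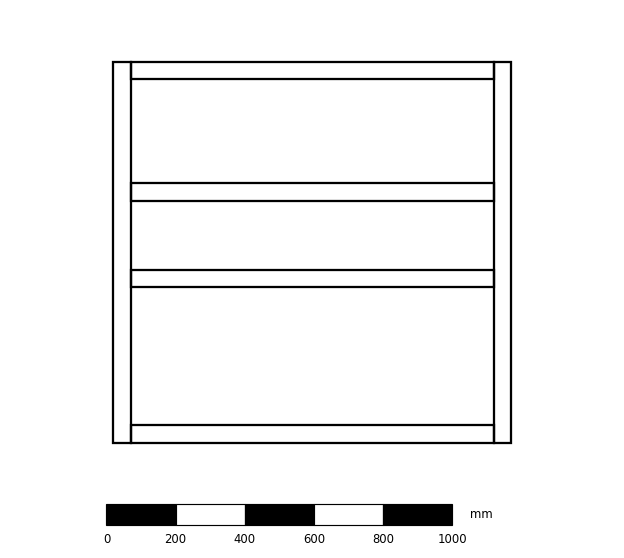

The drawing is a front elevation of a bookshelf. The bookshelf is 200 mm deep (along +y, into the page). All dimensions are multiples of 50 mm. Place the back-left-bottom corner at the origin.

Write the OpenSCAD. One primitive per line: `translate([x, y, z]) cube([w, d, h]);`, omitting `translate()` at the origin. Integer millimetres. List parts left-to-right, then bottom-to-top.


cube([50, 200, 1100]);
translate([50, 0, 0]) cube([1050, 200, 50]);
translate([50, 0, 450]) cube([1050, 200, 50]);
translate([50, 0, 700]) cube([1050, 200, 50]);
translate([50, 0, 1050]) cube([1050, 200, 50]);
translate([1100, 0, 0]) cube([50, 200, 1100]);


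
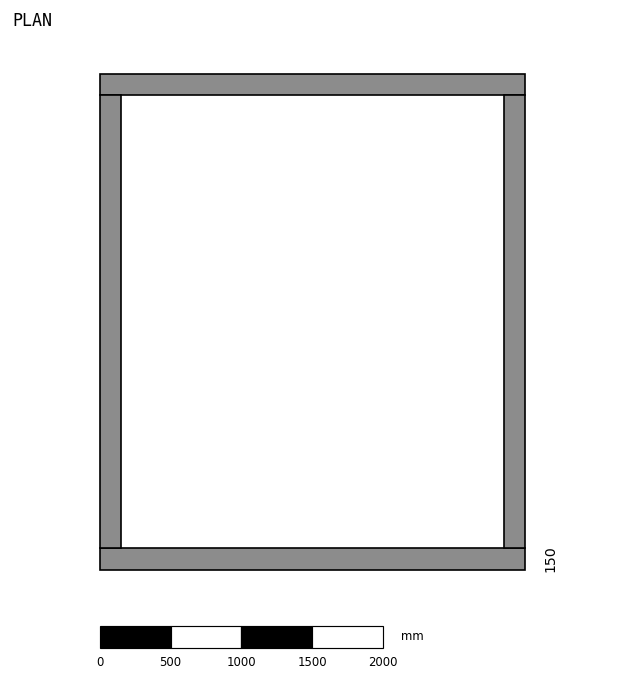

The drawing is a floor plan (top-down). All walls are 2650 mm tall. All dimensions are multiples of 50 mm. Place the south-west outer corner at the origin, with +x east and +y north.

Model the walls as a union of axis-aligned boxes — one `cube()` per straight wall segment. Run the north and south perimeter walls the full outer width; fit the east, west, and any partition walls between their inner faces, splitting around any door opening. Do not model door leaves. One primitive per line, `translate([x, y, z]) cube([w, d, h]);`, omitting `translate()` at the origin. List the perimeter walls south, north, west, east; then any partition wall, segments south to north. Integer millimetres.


cube([3000, 150, 2650]);
translate([0, 3350, 0]) cube([3000, 150, 2650]);
translate([0, 150, 0]) cube([150, 3200, 2650]);
translate([2850, 150, 0]) cube([150, 3200, 2650]);


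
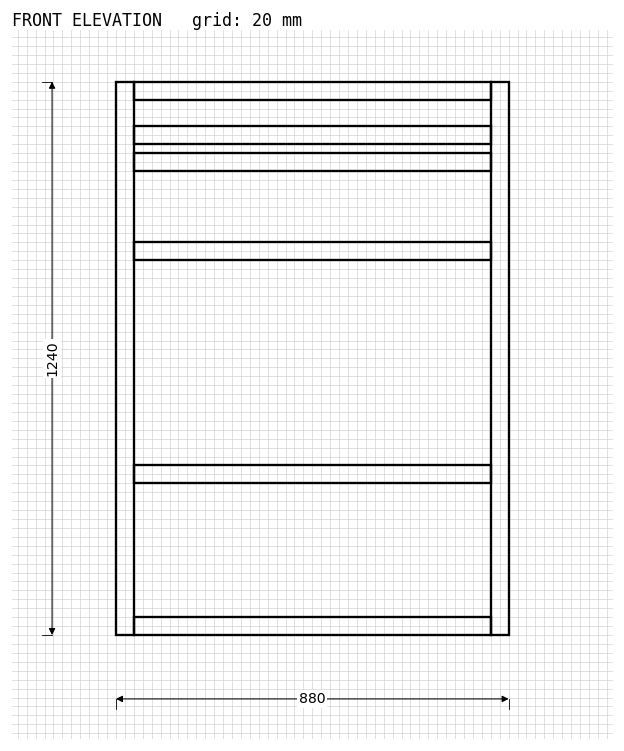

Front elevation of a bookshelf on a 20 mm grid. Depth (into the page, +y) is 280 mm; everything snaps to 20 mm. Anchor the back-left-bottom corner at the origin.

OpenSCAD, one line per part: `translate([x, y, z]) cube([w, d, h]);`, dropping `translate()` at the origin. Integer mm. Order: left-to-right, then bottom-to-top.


cube([40, 280, 1240]);
translate([40, 0, 0]) cube([800, 280, 40]);
translate([40, 0, 340]) cube([800, 280, 40]);
translate([40, 0, 840]) cube([800, 280, 40]);
translate([40, 0, 1040]) cube([800, 280, 40]);
translate([40, 0, 1100]) cube([800, 280, 40]);
translate([40, 0, 1200]) cube([800, 280, 40]);
translate([840, 0, 0]) cube([40, 280, 1240]);
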